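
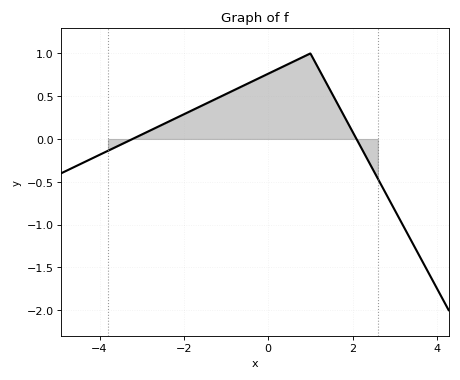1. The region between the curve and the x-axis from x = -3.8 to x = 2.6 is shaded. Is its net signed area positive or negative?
positive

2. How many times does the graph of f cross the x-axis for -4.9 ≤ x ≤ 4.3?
2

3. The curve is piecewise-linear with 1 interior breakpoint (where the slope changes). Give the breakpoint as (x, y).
(1, 1)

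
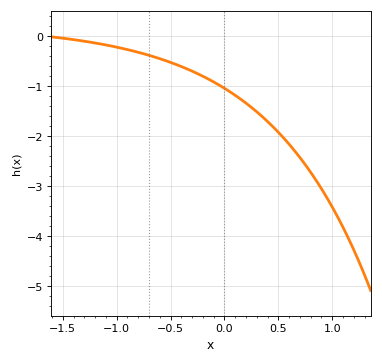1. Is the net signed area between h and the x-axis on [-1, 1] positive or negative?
negative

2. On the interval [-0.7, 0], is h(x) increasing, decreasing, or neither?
decreasing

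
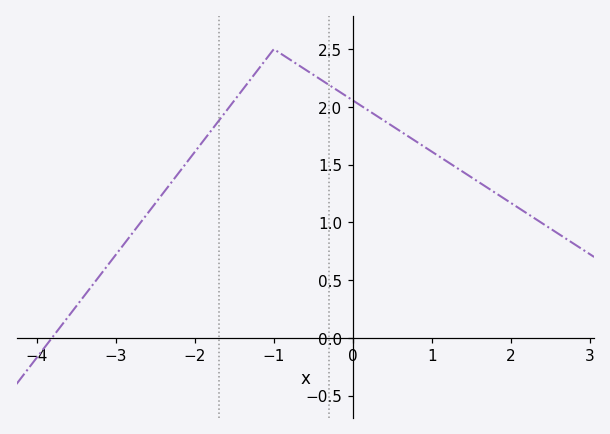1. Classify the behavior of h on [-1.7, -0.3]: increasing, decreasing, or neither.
neither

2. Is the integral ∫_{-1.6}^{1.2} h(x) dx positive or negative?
positive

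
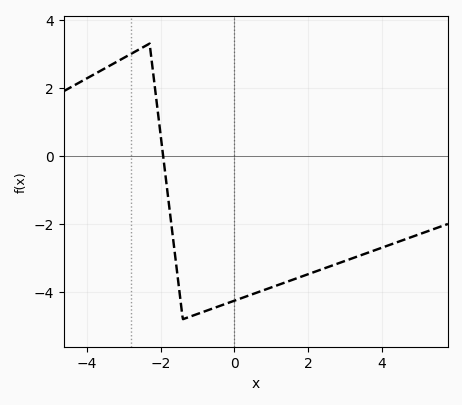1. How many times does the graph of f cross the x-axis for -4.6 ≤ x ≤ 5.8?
1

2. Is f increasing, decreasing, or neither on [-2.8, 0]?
neither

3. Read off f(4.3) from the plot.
-2.6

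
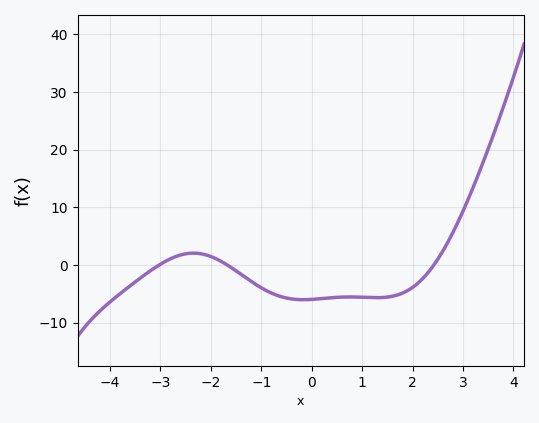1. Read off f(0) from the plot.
-5.96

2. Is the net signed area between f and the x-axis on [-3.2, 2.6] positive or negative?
negative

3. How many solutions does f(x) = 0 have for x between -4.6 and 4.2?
3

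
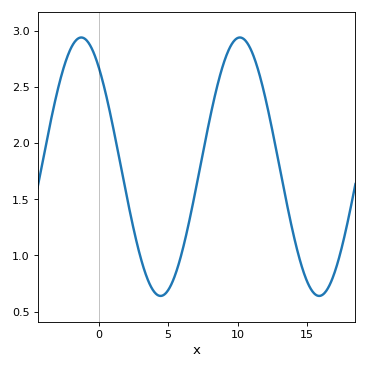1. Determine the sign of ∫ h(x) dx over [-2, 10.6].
positive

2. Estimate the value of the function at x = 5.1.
0.711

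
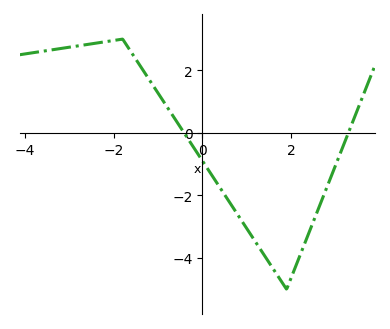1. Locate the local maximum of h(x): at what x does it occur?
-1.8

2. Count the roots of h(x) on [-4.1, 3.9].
2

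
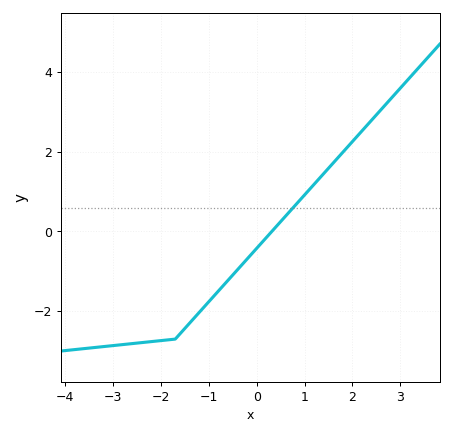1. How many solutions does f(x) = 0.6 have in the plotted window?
1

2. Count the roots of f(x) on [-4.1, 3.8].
1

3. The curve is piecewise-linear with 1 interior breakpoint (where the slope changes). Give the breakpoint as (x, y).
(-1.7, -2.7)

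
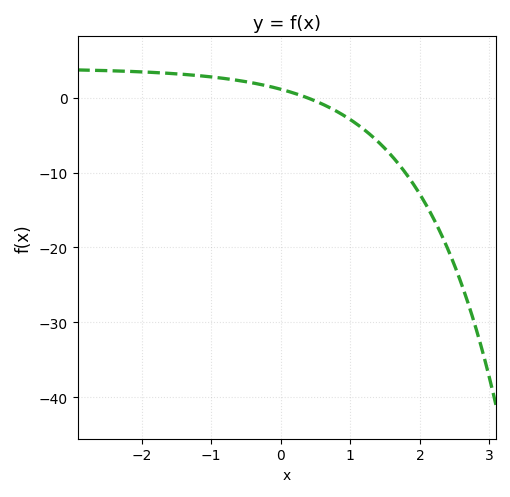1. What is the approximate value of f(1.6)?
-7.8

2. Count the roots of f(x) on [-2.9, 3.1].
1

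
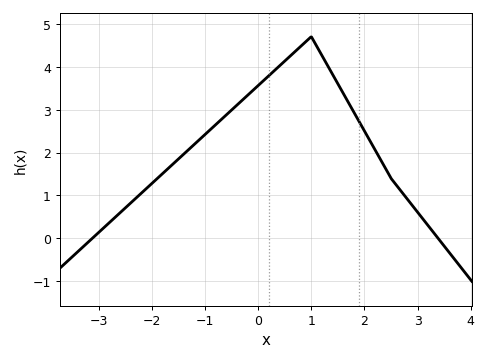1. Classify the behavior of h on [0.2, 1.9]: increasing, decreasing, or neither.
neither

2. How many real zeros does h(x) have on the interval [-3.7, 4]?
2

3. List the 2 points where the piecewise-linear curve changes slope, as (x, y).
(1, 4.7); (2.5, 1.4)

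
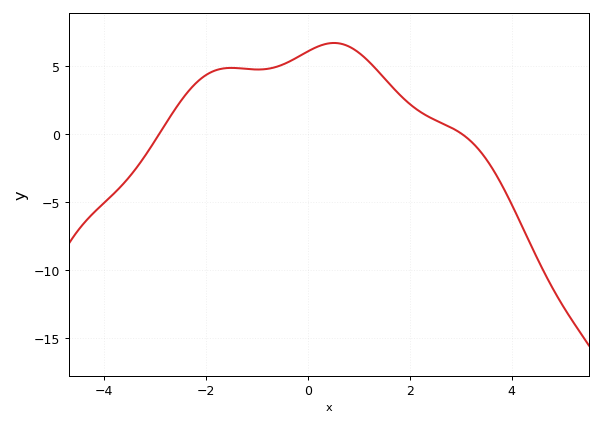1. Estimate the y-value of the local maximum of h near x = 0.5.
6.72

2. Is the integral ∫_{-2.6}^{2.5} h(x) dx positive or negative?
positive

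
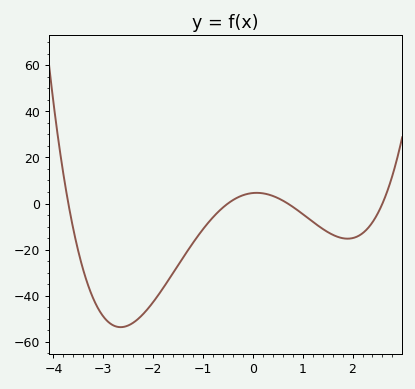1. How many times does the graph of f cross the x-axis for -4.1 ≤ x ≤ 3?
4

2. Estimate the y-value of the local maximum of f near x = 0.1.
4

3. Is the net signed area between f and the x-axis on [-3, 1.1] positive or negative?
negative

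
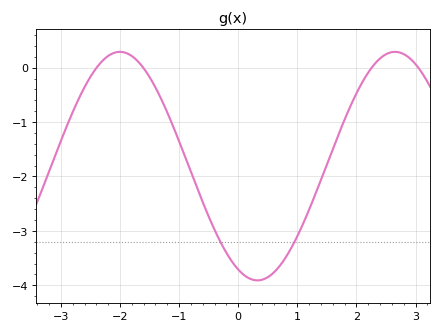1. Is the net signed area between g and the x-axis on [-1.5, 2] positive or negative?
negative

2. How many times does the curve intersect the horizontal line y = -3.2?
2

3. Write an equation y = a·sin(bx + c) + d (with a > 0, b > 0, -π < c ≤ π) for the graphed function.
y = 2.1sin(1.4x - 2) - 1.81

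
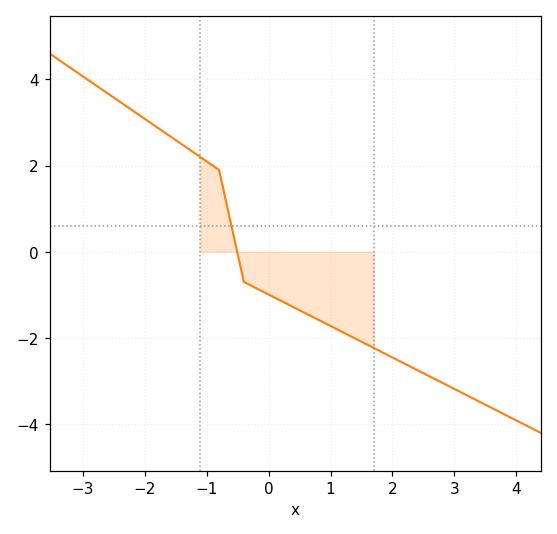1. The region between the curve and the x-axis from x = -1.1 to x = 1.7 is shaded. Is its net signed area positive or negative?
negative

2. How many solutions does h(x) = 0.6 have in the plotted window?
1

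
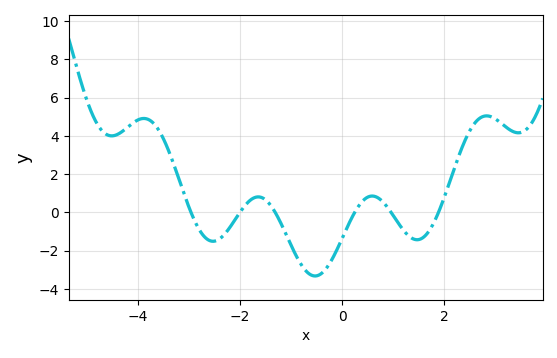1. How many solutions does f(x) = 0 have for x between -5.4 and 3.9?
6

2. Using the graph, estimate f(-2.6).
-1.47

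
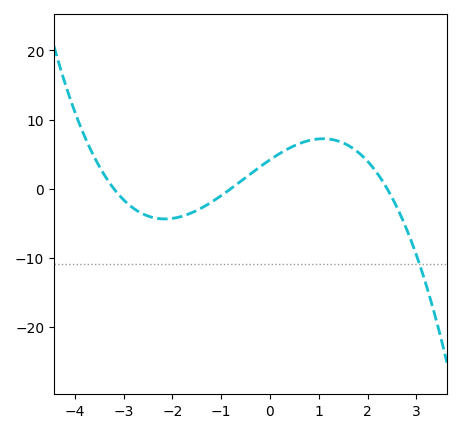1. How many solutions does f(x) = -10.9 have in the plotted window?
1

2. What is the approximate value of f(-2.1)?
-4.38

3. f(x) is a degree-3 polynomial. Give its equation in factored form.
y = -0.68(x + 3.2)(x + 0.8)(x - 2.4)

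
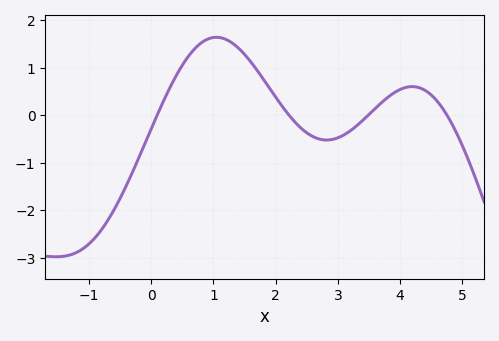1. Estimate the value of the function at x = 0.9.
1.59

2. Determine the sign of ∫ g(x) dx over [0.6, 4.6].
positive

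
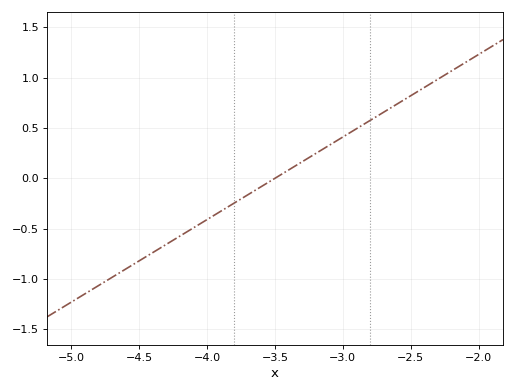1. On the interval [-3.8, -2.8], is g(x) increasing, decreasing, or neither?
increasing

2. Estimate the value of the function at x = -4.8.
-1.07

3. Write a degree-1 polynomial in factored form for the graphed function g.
y = 0.82(x + 3.5)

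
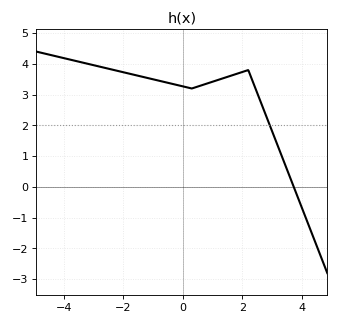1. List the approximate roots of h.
3.73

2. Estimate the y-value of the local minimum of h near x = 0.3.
3.2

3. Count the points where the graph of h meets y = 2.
1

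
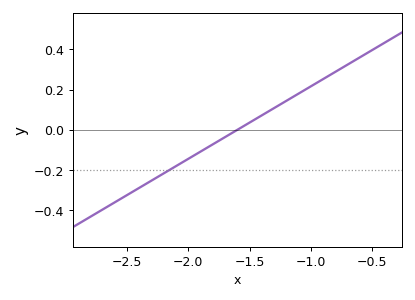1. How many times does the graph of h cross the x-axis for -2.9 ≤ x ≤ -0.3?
1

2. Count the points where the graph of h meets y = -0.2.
1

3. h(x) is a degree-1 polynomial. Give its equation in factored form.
y = 0.36(x + 1.6)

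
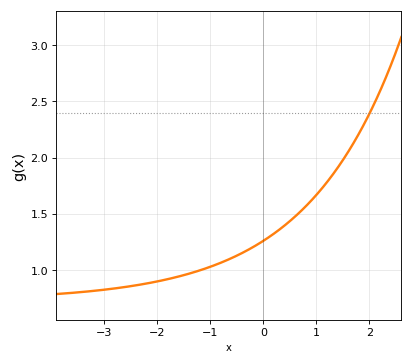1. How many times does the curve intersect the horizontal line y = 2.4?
1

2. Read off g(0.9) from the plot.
1.6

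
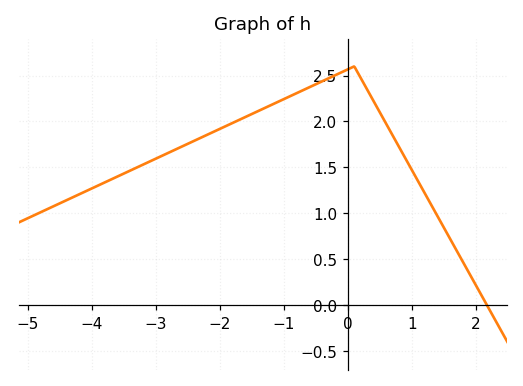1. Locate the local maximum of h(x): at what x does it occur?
0.098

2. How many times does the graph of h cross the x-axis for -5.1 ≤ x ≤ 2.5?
1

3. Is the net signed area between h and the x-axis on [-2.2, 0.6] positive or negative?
positive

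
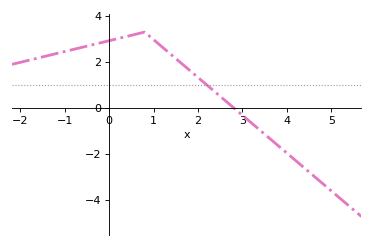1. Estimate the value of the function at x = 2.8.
0.021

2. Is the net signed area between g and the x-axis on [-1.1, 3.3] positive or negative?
positive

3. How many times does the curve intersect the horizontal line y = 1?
1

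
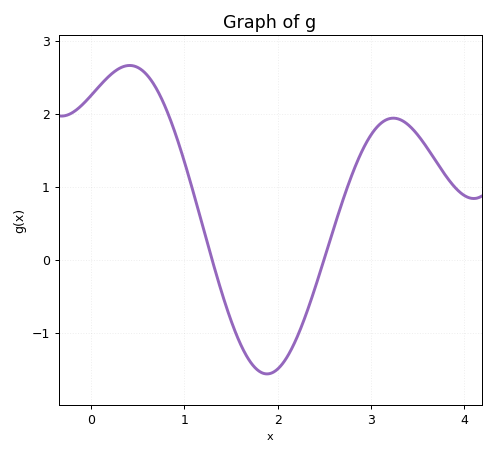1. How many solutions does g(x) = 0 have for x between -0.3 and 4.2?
2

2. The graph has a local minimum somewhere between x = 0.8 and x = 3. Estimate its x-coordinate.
1.9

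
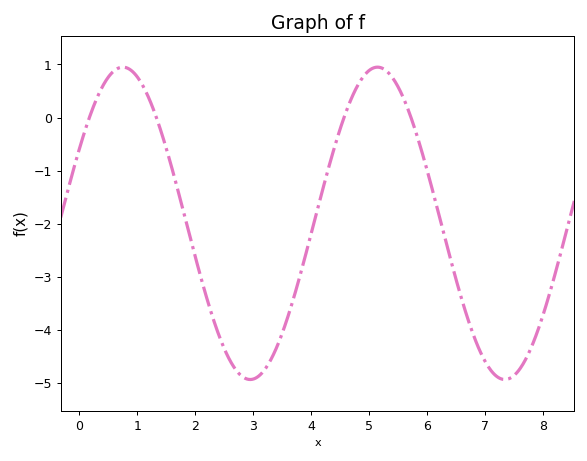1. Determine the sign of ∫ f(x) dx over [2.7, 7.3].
negative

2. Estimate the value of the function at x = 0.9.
0.882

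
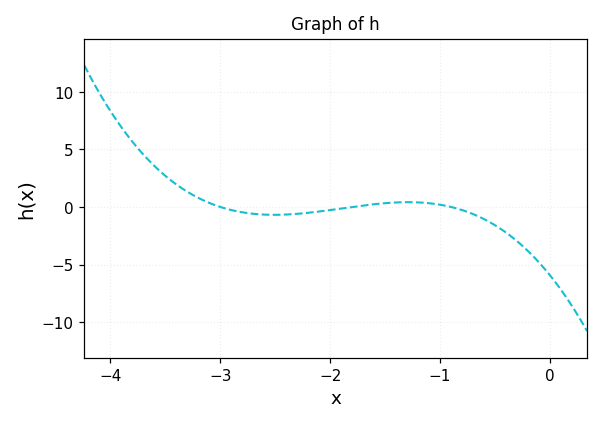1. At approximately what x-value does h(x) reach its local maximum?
-1.3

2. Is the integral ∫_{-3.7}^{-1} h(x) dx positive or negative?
positive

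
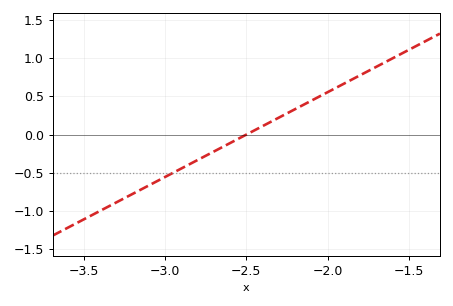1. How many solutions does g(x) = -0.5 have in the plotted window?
1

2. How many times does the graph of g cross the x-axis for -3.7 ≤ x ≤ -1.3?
1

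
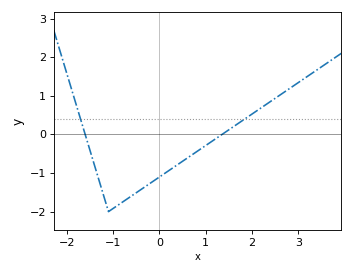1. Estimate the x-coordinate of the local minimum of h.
-1.1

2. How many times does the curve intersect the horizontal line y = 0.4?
2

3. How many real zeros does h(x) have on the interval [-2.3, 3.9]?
2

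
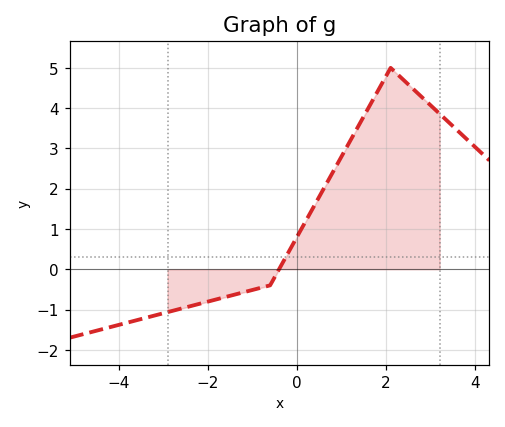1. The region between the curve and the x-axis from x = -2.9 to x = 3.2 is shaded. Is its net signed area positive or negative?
positive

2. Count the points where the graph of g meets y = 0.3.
1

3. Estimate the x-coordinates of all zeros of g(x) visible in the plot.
-0.4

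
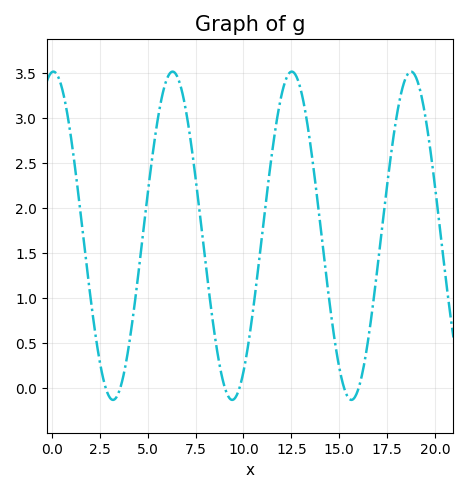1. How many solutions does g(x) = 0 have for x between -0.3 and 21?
6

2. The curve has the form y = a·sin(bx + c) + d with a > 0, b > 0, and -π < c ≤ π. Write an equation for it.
y = 1.82sin(1.01x + 1.49) + 1.69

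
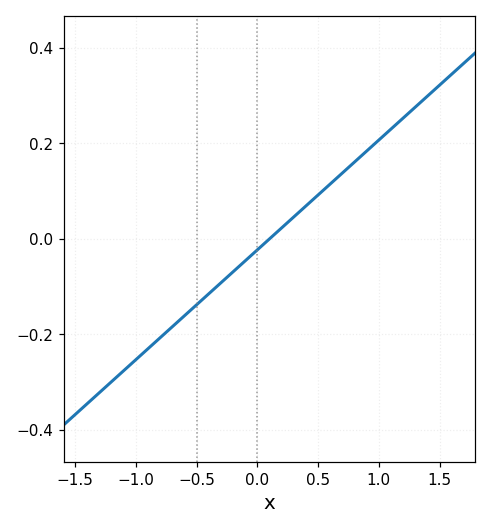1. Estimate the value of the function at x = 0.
-0.02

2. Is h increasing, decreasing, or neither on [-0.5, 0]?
increasing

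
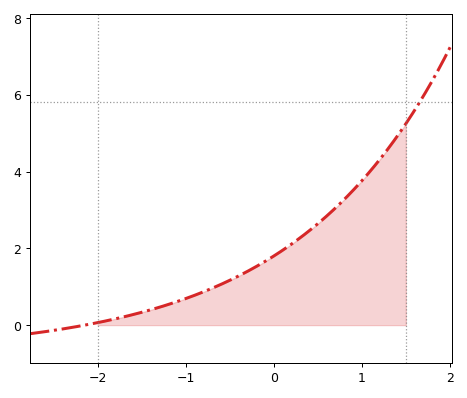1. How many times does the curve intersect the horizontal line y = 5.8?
1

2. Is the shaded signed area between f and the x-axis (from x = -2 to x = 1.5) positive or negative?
positive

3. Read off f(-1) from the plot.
0.6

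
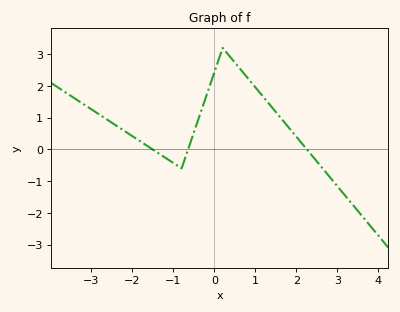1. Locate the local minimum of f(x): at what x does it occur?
-0.801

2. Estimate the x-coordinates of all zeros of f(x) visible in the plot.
-1.51, -0.642, 2.25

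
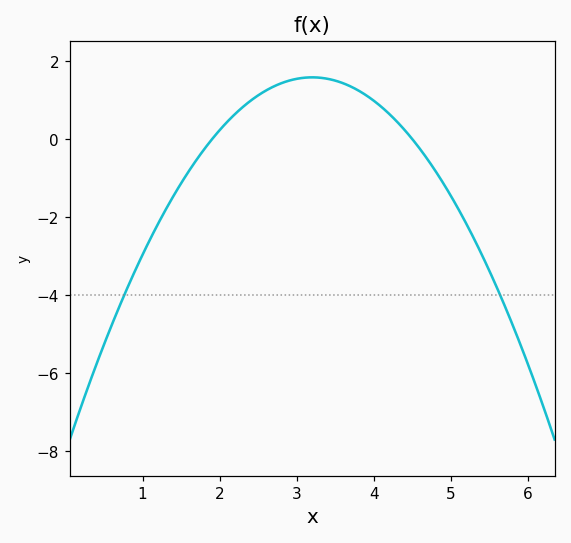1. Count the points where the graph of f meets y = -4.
2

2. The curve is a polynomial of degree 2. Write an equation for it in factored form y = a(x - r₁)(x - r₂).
y = -0.94(x - 1.9)(x - 4.5)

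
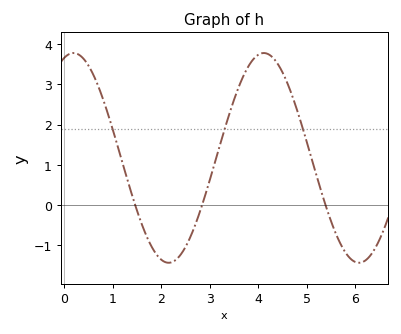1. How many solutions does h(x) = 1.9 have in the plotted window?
3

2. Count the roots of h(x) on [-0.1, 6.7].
3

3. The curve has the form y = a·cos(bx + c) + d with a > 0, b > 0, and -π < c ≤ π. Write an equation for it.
y = 2.61cos(1.6x - 0.302) + 1.17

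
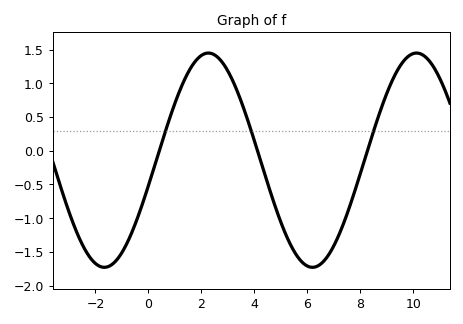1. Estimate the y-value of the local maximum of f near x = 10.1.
1.45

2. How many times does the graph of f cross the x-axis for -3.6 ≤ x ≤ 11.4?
3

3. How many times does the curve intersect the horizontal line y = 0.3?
3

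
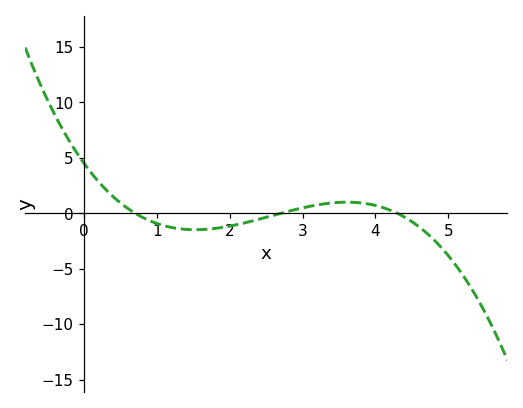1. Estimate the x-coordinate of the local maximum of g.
3.6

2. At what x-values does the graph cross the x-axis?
0.7, 2.7, 4.3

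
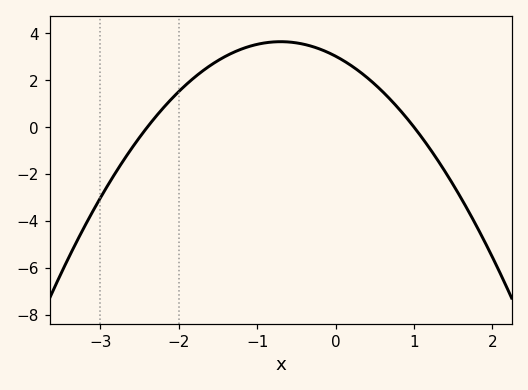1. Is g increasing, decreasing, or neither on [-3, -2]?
increasing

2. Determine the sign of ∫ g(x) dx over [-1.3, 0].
positive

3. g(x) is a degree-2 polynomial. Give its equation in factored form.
y = -1.26(x + 2.4)(x - 1)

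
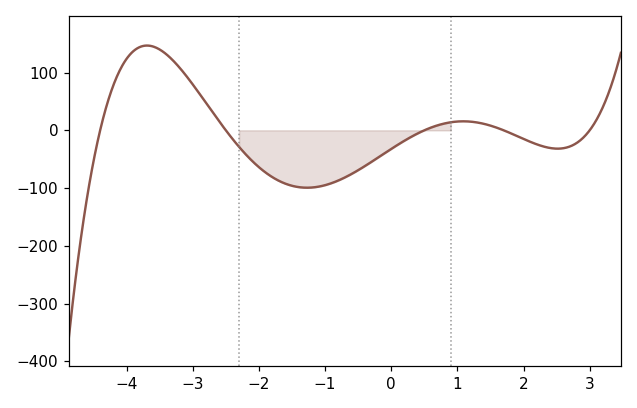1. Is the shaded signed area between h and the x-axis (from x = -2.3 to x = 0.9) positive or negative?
negative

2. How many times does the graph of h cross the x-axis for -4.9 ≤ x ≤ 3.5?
5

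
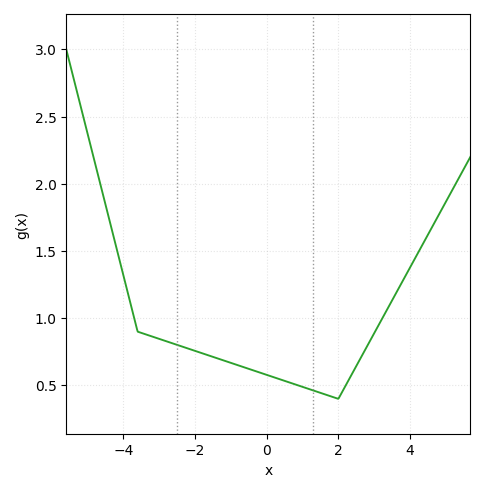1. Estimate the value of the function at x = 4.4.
1.55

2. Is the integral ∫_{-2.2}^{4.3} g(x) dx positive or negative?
positive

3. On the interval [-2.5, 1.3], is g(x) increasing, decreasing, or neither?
decreasing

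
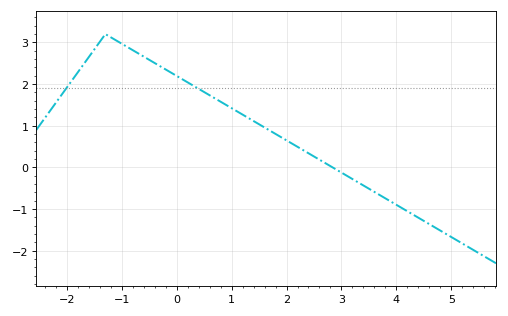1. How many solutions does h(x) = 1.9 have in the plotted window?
2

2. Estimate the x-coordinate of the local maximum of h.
-1.3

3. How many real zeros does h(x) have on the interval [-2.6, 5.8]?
1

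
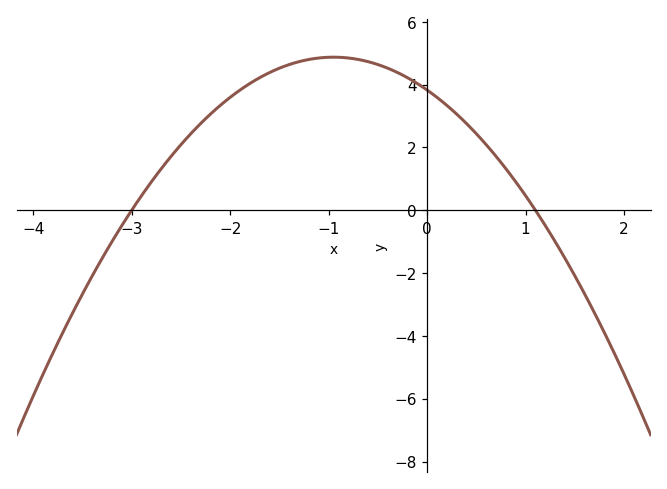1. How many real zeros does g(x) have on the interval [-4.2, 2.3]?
2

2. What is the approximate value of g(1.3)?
-0.998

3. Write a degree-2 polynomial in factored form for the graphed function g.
y = -1.16(x + 3)(x - 1.1)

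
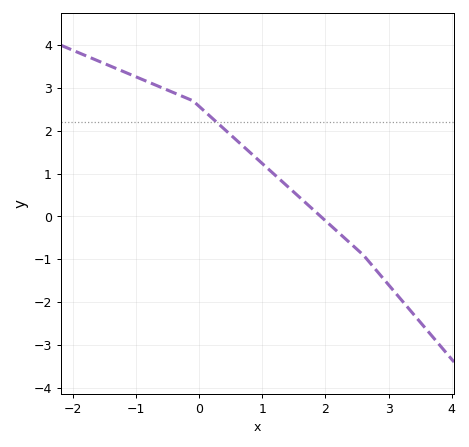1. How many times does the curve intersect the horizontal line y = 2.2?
1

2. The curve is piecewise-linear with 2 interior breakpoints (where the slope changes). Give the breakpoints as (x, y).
(-0.1, 2.7); (2.6, -0.9)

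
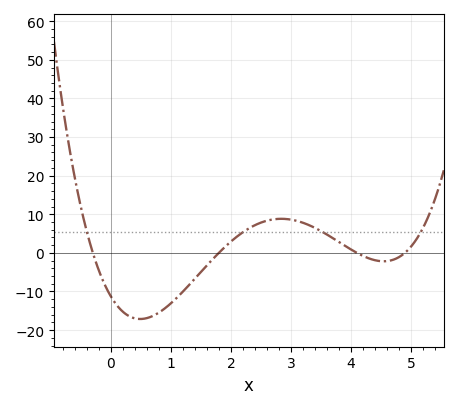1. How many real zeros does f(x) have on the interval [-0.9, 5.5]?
4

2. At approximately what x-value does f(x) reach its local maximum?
2.8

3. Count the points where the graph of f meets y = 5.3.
4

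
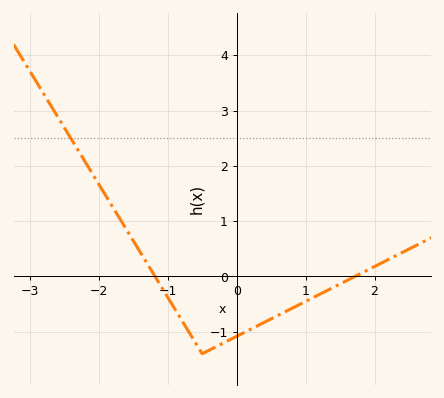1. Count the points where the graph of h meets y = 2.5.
1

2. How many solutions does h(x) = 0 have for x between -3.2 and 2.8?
2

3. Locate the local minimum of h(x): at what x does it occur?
-0.5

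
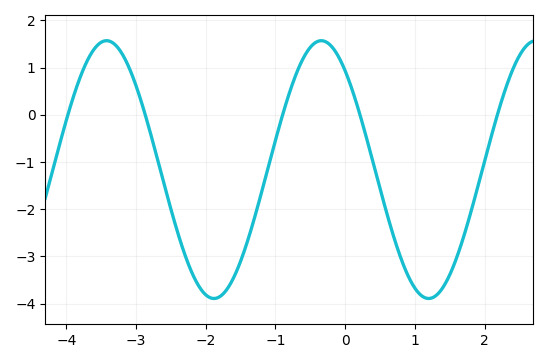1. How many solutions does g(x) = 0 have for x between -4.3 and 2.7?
5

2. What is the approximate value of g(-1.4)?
-2.7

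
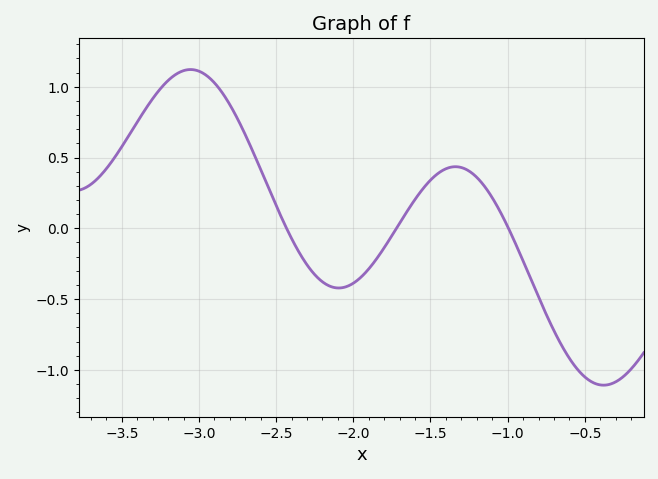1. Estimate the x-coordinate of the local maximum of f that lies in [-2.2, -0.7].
-1.34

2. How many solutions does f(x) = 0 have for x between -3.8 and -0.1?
3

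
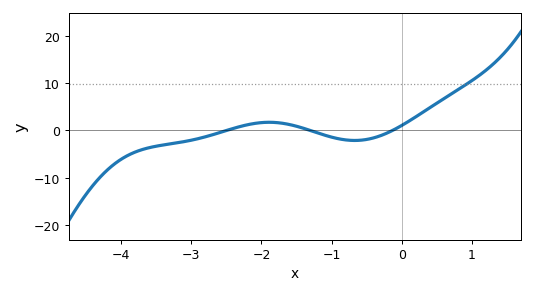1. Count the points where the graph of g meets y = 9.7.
1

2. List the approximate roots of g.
-2.49, -1.31, -0.13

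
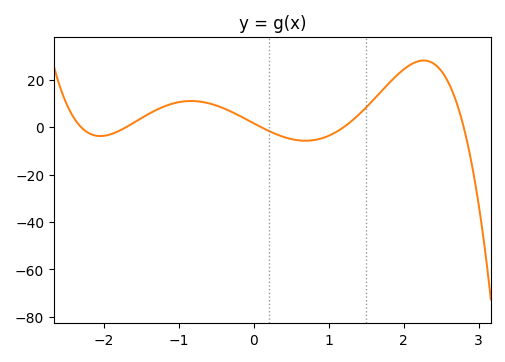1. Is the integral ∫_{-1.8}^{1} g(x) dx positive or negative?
positive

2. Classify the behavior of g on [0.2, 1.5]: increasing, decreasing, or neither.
neither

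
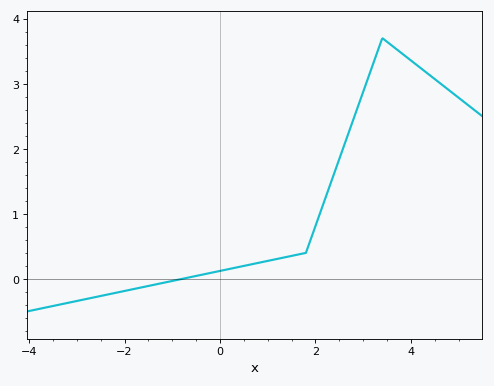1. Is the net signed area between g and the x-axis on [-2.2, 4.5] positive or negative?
positive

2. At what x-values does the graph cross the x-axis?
-0.8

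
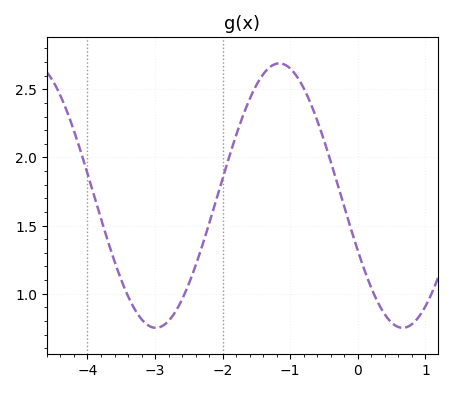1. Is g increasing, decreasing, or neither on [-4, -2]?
neither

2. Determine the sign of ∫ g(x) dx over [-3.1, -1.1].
positive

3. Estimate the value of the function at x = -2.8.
0.8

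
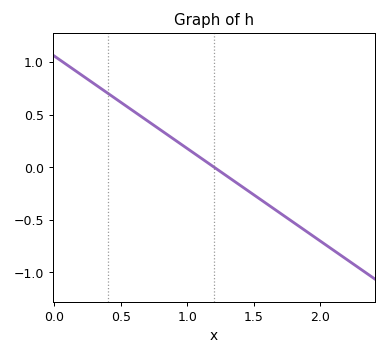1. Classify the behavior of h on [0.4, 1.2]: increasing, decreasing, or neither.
decreasing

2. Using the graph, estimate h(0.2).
0.88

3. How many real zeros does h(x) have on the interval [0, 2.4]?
1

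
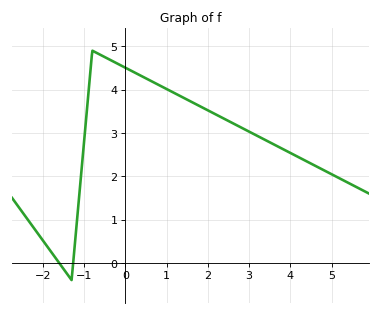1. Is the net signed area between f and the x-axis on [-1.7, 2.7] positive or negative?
positive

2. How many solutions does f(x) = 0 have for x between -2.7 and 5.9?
2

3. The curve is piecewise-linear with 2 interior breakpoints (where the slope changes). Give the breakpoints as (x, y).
(-1.3, -0.4); (-0.8, 4.9)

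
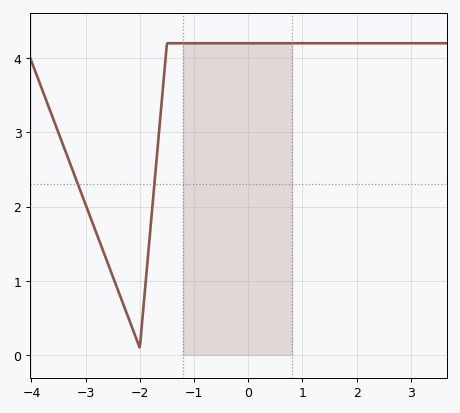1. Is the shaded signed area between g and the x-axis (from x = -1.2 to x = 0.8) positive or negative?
positive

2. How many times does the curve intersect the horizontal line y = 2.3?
2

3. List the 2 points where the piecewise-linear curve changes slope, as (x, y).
(-2, 0.1); (-1.5, 4.2)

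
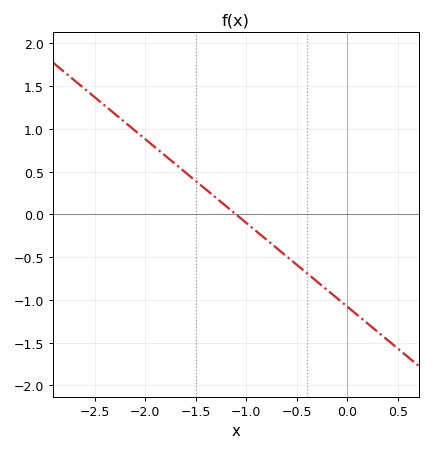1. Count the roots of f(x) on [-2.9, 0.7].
1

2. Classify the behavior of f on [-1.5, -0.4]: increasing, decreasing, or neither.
decreasing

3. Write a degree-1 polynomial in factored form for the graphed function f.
y = -0.98(x + 1.1)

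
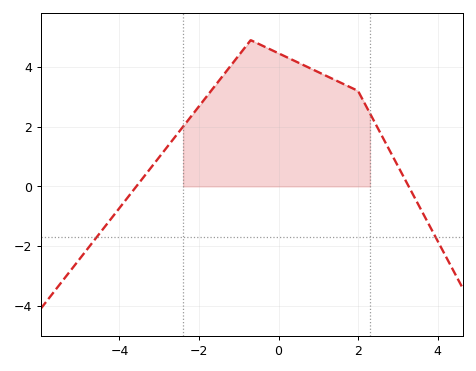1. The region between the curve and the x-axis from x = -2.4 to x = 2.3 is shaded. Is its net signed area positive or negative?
positive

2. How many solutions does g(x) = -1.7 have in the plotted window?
2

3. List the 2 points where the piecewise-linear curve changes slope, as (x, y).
(-0.7, 4.9); (2, 3.2)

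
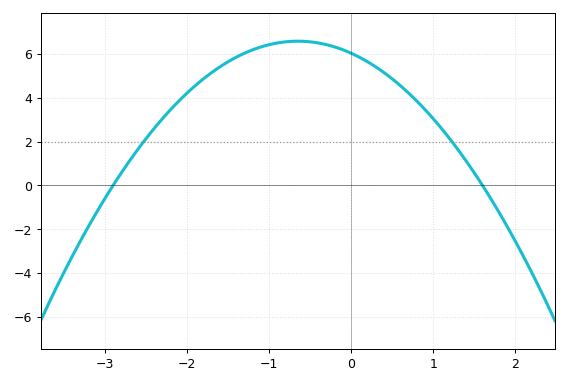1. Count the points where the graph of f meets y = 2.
2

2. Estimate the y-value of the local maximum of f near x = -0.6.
6.6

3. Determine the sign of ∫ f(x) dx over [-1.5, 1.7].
positive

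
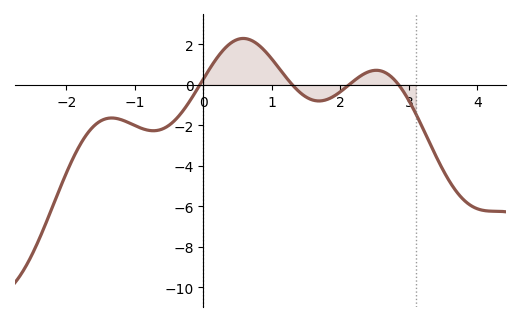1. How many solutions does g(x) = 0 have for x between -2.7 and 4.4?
4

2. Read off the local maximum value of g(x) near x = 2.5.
0.719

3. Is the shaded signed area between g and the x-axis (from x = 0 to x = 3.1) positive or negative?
positive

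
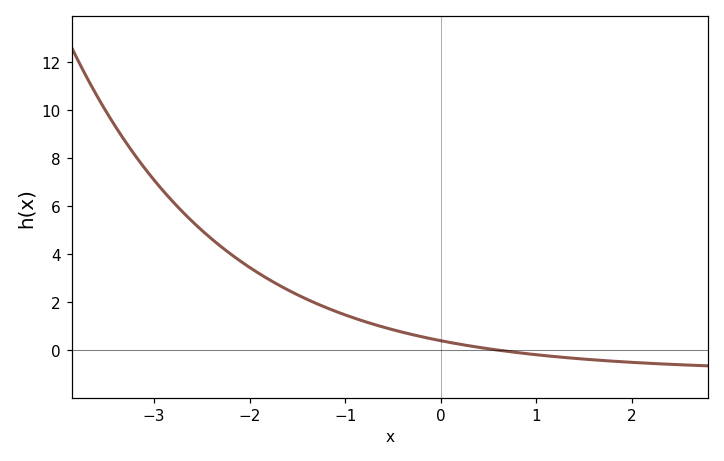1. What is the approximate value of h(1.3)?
-0.4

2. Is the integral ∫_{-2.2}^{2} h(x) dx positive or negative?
positive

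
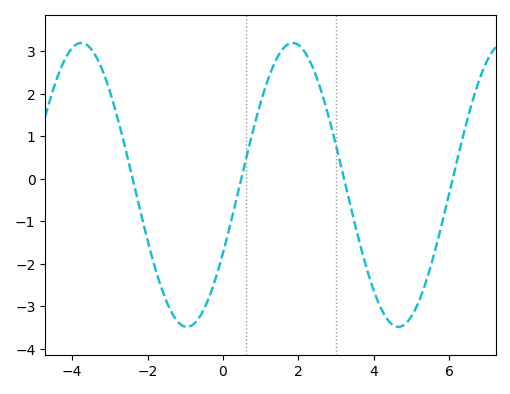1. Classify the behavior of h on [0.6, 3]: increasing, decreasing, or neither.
neither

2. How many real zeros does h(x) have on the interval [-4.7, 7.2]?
4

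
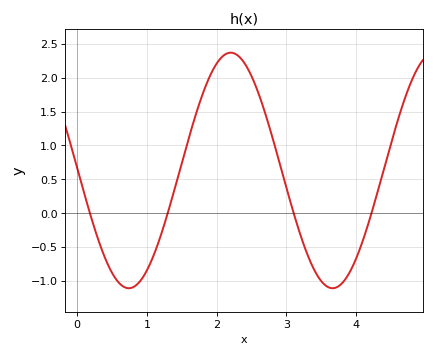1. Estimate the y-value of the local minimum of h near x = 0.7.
-1.11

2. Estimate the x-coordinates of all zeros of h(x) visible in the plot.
0.181, 1.3, 3.1, 4.22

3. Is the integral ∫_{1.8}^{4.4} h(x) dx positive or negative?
positive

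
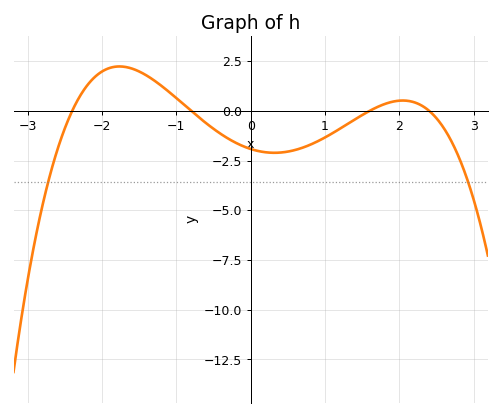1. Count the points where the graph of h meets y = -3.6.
2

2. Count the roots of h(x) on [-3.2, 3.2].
4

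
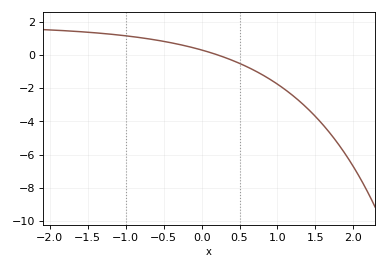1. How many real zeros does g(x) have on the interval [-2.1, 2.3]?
1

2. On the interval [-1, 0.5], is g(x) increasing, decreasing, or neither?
decreasing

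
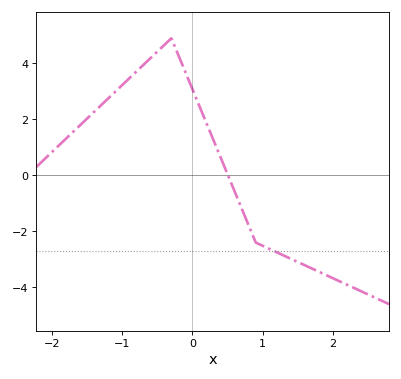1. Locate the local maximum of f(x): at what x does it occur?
-0.302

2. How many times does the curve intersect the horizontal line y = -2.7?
1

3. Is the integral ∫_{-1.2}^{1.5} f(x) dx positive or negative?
positive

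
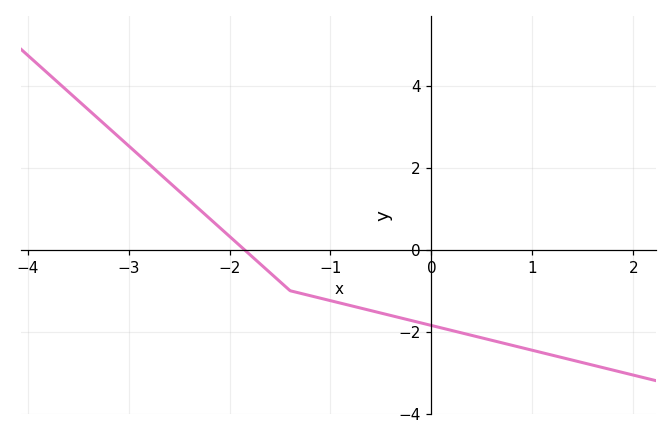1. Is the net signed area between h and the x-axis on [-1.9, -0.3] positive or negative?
negative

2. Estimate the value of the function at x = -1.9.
0.107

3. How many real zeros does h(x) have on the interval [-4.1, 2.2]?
1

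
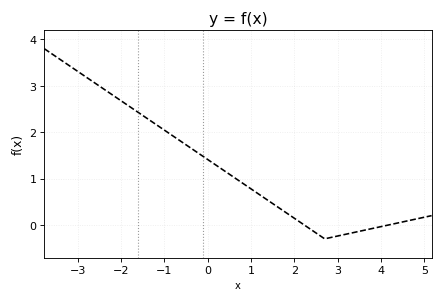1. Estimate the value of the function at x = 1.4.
0.524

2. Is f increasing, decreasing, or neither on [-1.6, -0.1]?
decreasing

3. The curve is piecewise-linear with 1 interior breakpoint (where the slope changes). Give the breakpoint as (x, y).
(2.7, -0.3)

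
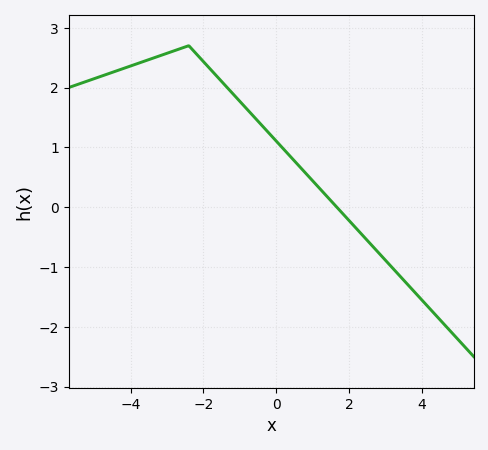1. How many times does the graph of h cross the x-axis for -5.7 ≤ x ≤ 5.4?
1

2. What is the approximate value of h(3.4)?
-1.15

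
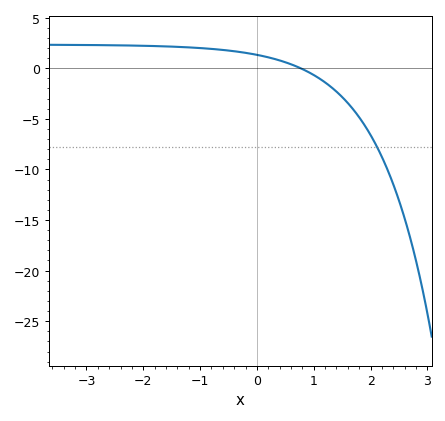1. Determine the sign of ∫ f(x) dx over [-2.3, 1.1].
positive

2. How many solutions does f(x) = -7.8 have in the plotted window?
1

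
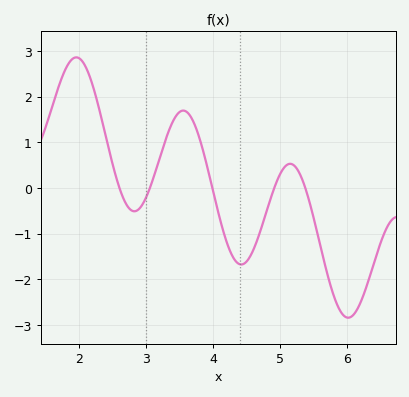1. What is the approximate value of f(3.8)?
1.1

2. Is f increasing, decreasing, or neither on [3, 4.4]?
neither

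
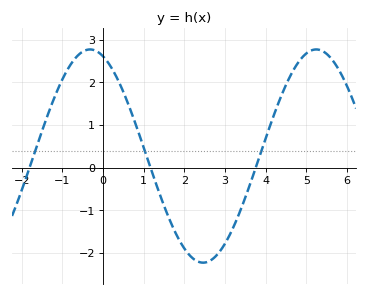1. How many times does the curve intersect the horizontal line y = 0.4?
3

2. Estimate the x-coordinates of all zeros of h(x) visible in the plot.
-1.8, 1.2, 3.8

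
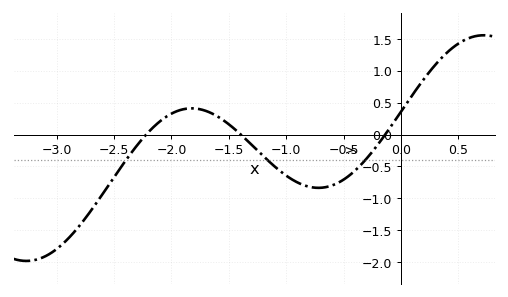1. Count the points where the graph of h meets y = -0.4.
3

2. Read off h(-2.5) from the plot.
-0.669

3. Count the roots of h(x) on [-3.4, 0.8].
3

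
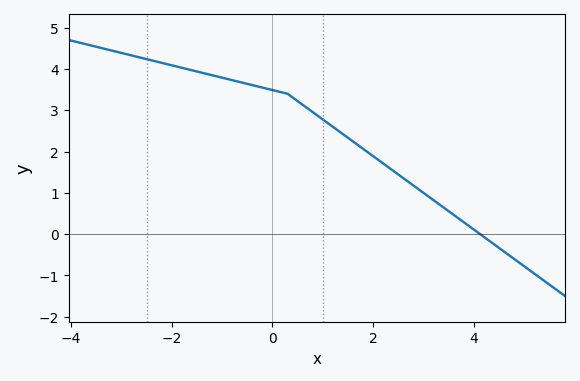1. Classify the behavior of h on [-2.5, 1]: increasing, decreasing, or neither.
decreasing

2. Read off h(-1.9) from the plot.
4.1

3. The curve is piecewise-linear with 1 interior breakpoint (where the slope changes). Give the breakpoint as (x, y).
(0.3, 3.4)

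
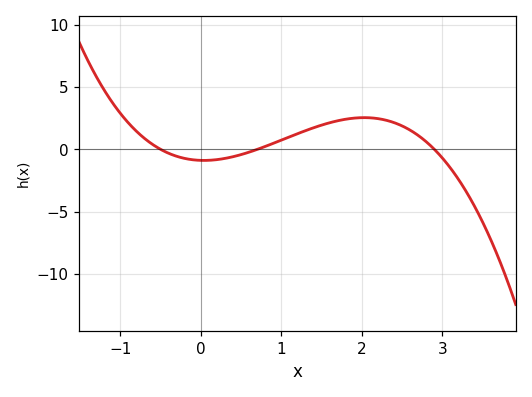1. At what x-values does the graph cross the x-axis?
-0.5, 0.7, 2.9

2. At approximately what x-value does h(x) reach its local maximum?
2.03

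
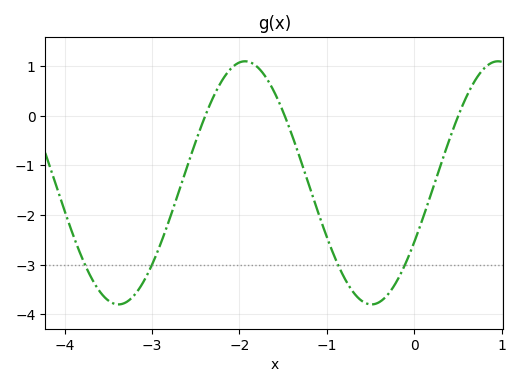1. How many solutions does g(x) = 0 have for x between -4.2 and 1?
3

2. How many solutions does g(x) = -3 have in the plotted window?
4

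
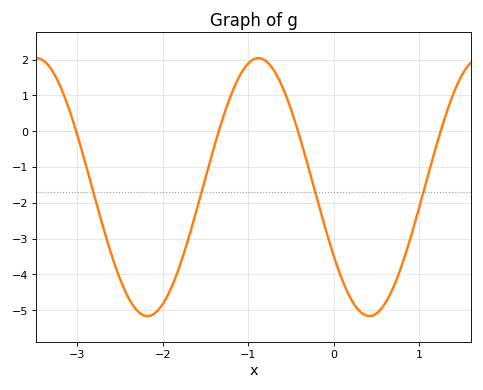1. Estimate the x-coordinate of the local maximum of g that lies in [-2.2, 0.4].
-0.882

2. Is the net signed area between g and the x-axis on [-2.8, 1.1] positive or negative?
negative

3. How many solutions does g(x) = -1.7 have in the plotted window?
4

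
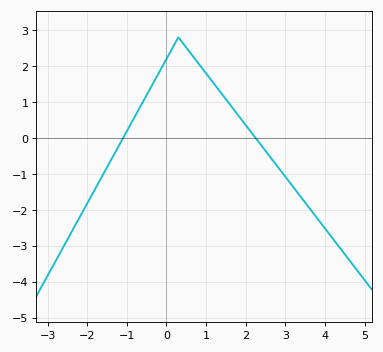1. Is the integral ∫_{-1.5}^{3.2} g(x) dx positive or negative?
positive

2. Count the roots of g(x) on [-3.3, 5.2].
2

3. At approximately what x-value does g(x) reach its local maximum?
0.302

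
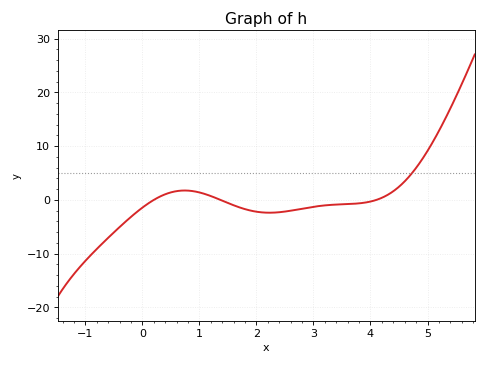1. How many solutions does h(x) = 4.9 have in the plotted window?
1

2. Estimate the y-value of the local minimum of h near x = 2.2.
-2.4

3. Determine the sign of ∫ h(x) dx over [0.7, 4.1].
negative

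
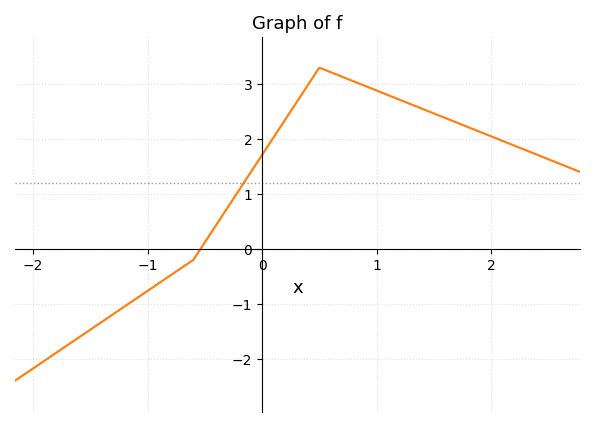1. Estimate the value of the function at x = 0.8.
3.05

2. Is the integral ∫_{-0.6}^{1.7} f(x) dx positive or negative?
positive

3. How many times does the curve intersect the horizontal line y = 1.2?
1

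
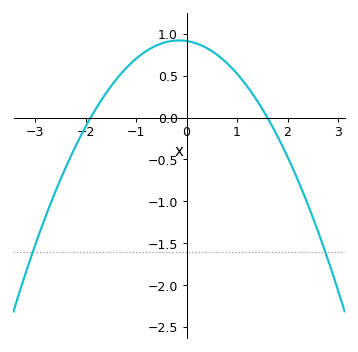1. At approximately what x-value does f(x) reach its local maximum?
-0.1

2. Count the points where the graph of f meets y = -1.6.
2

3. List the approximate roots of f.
-1.9, 1.6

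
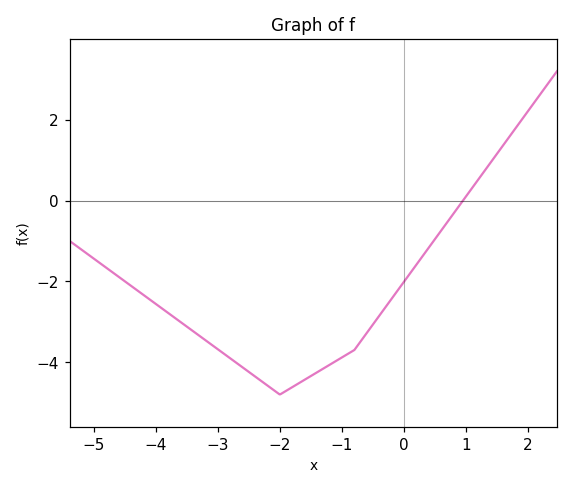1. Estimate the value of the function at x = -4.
-2.56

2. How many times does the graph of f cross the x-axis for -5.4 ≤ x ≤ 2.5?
1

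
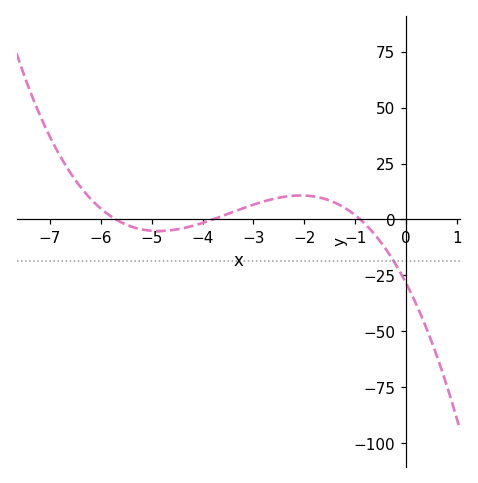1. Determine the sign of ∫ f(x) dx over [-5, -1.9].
positive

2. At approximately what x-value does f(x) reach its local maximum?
-2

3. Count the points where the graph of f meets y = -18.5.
1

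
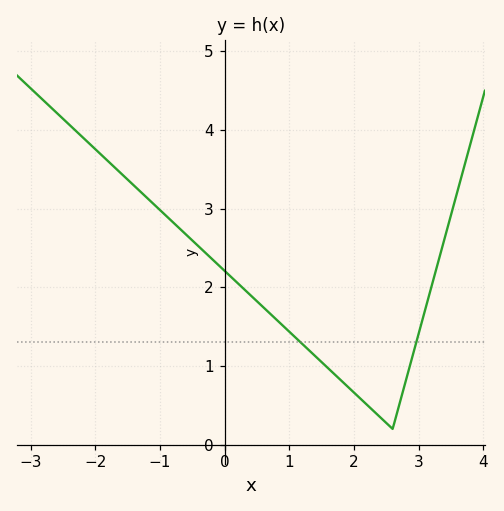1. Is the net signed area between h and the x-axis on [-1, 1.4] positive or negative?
positive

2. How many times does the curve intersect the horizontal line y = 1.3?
2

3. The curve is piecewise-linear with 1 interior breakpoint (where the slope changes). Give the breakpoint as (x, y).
(2.6, 0.2)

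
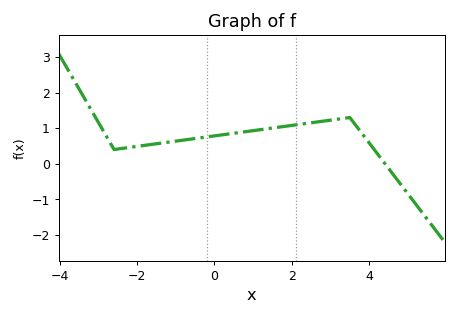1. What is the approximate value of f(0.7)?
0.9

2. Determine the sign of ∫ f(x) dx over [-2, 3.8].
positive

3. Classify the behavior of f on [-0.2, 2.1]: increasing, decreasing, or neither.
increasing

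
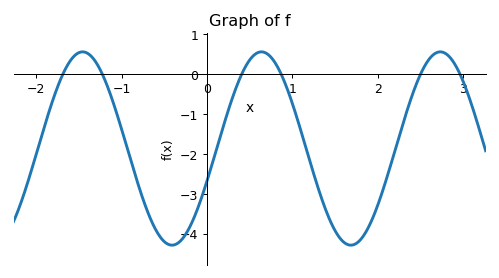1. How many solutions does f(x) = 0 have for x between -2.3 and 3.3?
6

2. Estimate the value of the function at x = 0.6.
0.545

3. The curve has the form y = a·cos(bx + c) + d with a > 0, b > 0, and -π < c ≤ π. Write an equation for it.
y = 2.42cos(3x - 1.91) - 1.86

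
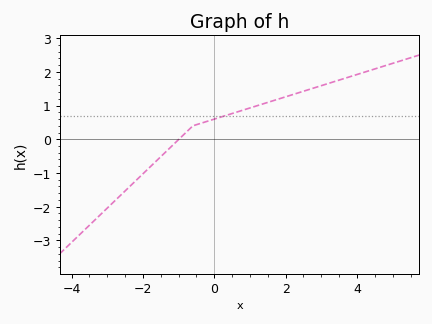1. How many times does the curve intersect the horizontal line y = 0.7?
1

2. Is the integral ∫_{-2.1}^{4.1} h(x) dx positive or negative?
positive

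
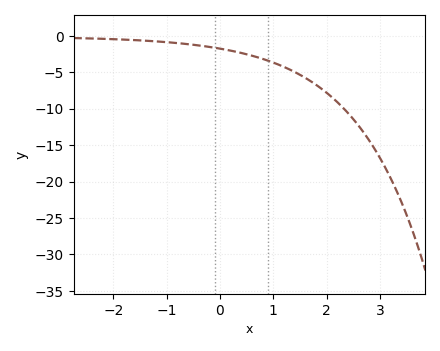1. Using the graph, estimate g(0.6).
-2.72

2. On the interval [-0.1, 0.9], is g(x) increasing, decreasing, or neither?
decreasing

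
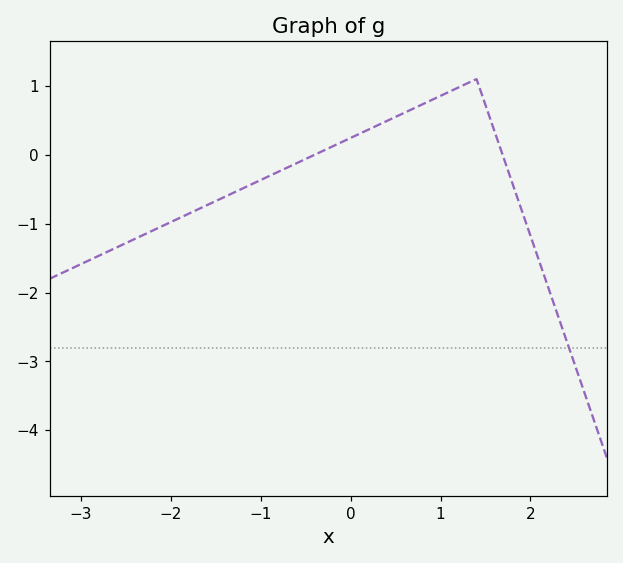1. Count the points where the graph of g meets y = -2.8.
1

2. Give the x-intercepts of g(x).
-0.4, 1.7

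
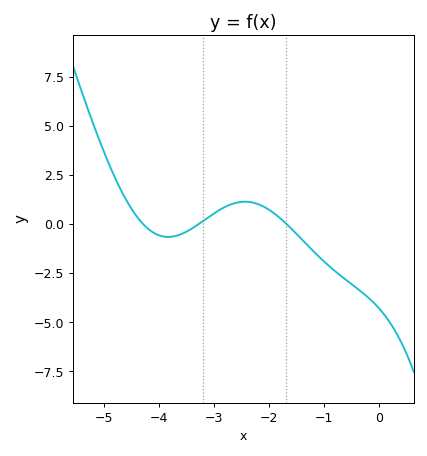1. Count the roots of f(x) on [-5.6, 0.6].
3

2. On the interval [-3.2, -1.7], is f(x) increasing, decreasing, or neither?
neither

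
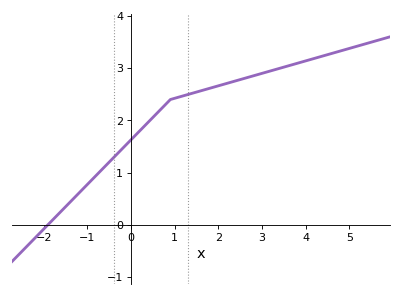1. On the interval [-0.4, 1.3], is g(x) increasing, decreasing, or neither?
increasing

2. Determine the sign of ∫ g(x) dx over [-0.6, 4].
positive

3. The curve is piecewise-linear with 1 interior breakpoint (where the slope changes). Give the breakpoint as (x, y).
(0.9, 2.4)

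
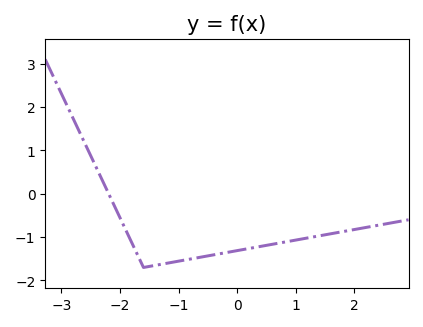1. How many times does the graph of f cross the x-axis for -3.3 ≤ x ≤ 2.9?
1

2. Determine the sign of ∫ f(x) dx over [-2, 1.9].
negative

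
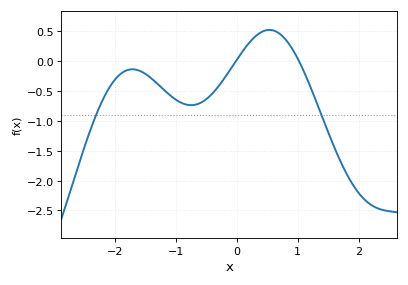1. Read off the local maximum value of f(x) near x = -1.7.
-0.15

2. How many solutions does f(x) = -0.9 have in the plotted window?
2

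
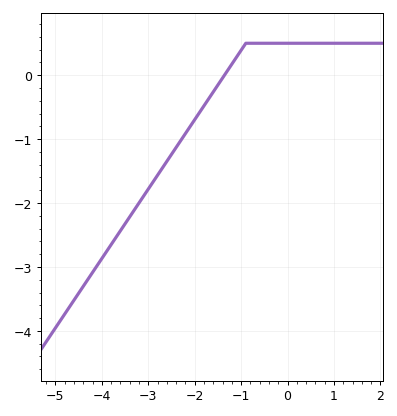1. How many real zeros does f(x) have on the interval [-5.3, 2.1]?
1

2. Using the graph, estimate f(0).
0.5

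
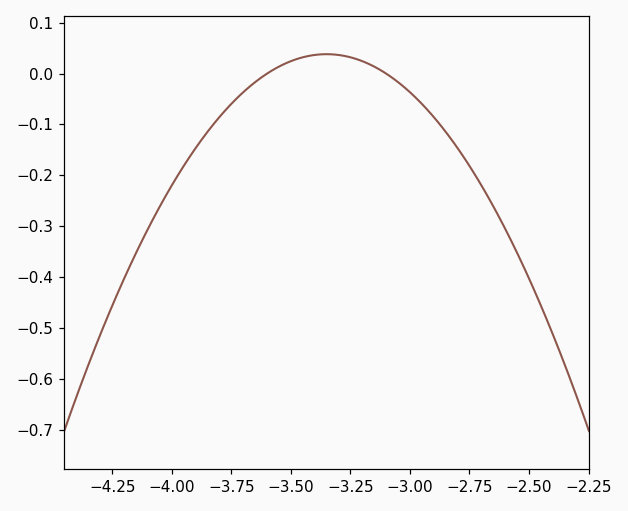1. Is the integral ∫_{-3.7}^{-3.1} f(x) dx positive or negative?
positive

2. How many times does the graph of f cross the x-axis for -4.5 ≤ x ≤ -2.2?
2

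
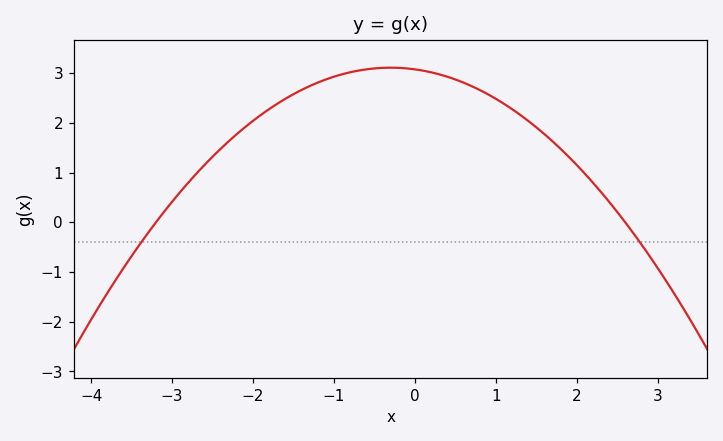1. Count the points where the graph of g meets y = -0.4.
2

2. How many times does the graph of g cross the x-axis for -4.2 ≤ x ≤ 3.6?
2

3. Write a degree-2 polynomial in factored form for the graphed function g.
y = -0.37(x + 3.2)(x - 2.6)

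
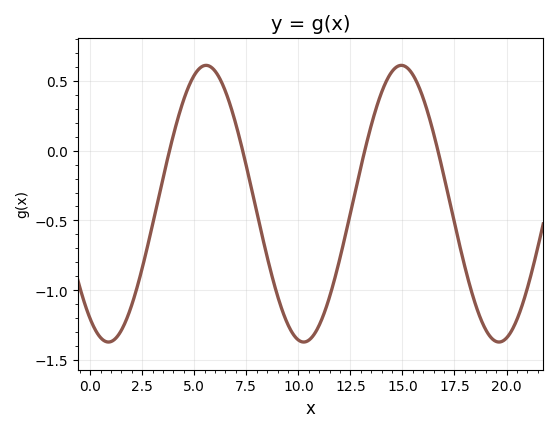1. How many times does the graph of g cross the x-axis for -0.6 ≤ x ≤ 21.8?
4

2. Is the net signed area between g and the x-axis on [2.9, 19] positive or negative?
negative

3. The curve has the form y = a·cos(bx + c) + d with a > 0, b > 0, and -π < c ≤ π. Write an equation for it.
y = 0.99cos(0.67x + 2.6) - 0.38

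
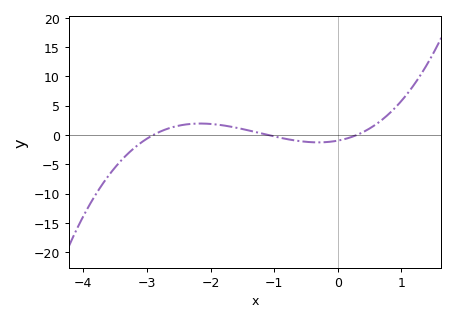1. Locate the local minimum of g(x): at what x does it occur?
-0.3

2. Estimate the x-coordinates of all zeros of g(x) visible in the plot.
-2.9, -1.1, 0.3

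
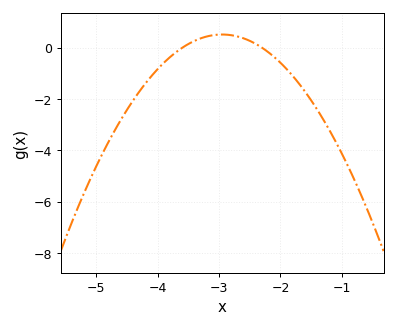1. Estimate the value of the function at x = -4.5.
-2.42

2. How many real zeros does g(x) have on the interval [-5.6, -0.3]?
2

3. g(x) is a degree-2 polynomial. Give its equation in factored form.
y = -1.22(x + 3.6)(x + 2.3)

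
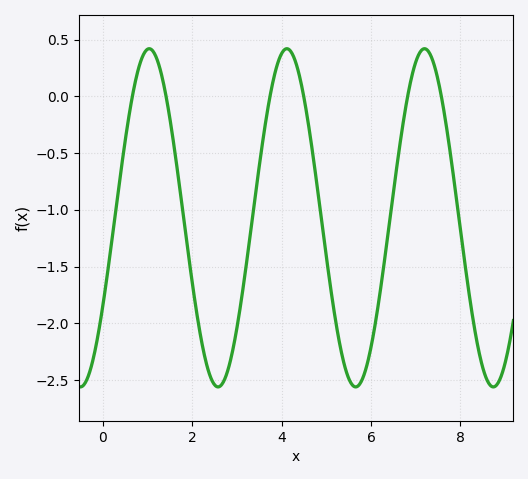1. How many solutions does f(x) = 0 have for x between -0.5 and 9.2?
6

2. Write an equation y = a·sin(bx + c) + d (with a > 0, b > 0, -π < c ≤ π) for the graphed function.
y = 1.49sin(2x - 0.54) - 1.07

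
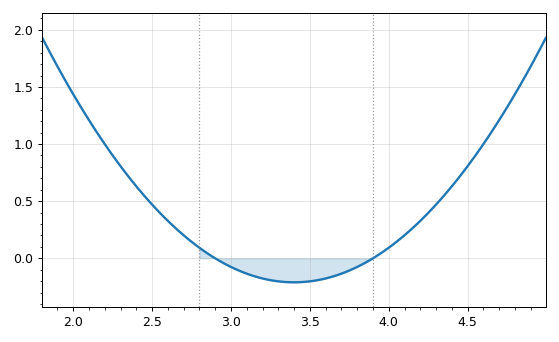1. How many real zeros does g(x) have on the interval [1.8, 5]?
2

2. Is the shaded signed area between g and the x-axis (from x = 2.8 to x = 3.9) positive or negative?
negative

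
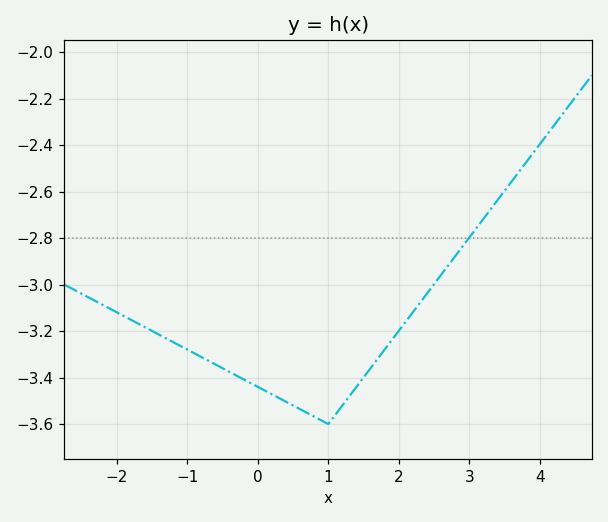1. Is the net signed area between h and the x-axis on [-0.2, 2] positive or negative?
negative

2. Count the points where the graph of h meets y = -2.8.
1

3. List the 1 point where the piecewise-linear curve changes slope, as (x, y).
(1, -3.6)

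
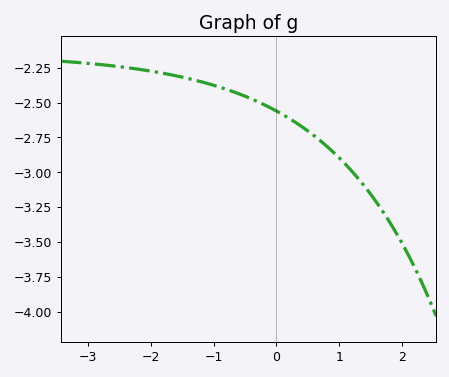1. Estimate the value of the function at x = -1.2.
-2.35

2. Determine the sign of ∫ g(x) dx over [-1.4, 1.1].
negative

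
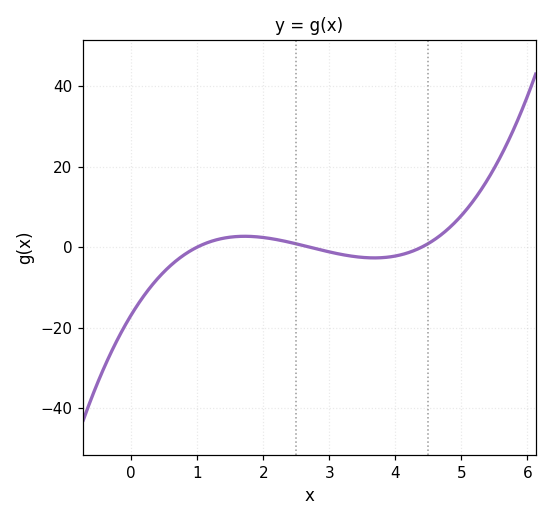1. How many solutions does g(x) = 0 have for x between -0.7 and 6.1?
3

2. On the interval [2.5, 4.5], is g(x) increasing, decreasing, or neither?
neither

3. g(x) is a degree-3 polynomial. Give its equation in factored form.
y = 1.42(x - 1)(x - 2.7)(x - 4.4)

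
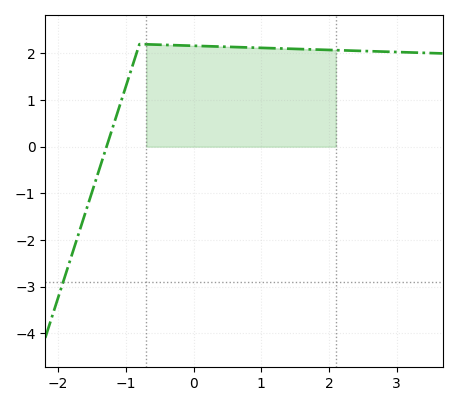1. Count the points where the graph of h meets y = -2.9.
1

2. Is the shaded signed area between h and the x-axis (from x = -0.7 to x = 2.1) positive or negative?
positive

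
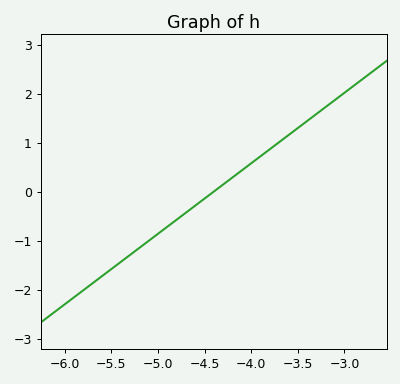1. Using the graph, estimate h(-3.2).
1.73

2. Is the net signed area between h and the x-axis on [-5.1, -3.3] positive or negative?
positive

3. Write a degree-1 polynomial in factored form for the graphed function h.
y = 1.44(x + 4.4)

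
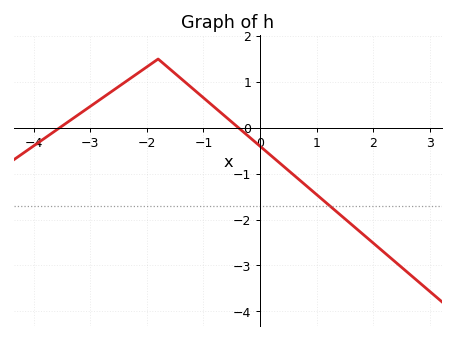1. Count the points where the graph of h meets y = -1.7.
1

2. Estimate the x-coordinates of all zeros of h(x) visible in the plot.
-3.54, -0.38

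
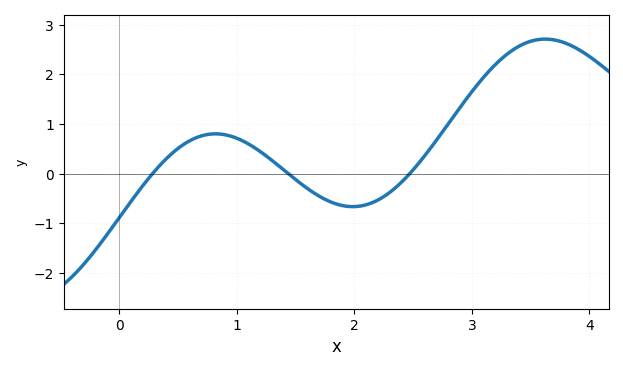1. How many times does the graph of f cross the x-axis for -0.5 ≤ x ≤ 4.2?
3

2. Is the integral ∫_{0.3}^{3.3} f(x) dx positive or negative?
positive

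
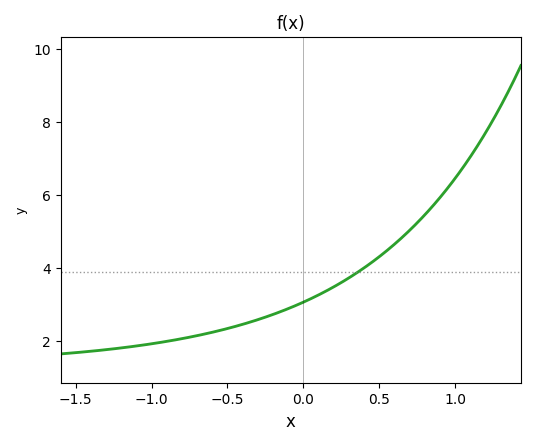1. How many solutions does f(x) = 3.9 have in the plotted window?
1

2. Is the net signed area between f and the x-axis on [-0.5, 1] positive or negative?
positive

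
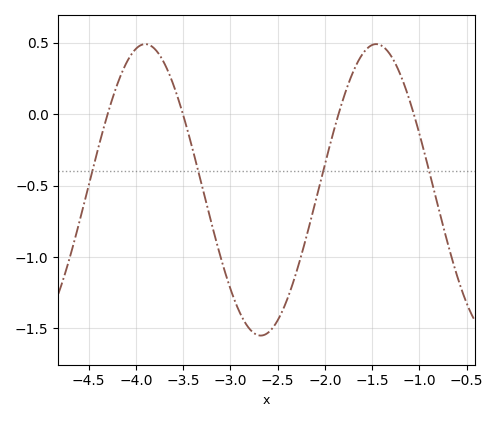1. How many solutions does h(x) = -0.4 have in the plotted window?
4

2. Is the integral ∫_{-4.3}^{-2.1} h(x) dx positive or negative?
negative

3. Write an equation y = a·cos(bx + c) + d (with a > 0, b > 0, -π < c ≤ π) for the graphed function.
y = 1.02cos(2.6x - 2.5) - 0.53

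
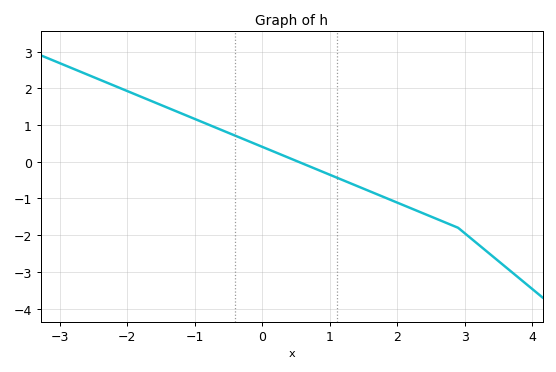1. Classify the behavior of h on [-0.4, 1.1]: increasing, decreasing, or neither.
decreasing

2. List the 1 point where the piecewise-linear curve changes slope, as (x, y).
(2.9, -1.8)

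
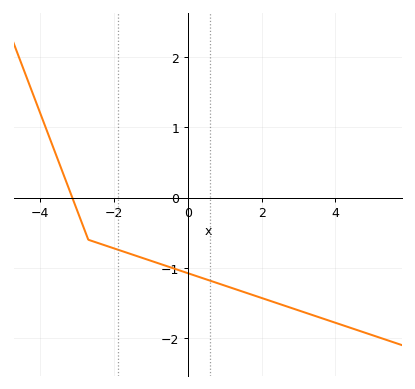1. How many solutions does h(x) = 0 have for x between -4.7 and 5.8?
1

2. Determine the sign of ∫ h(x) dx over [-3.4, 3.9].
negative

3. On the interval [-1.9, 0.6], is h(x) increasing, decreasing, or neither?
decreasing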